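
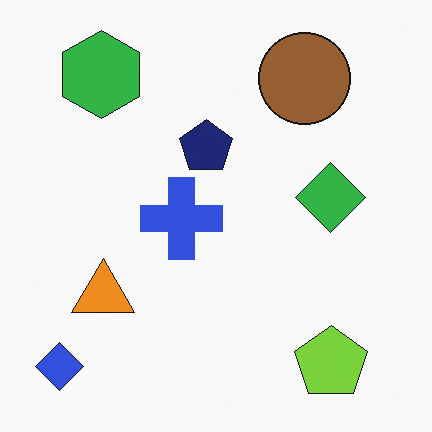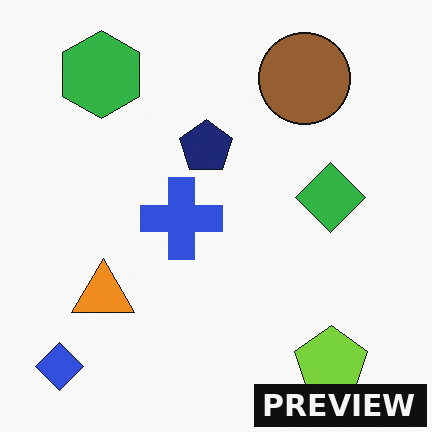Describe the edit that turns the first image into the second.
The transformation is: watermarked with the text "PREVIEW" in the lower-right corner.

A dark label reading "PREVIEW" appears in the lower-right corner.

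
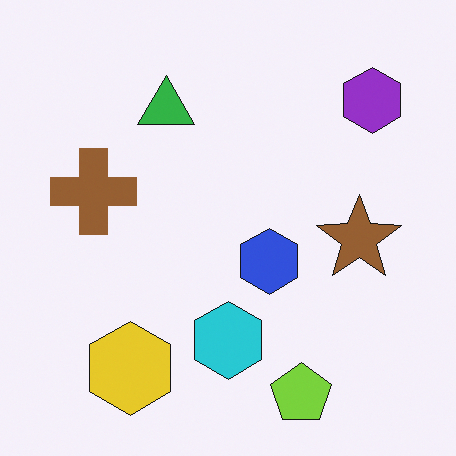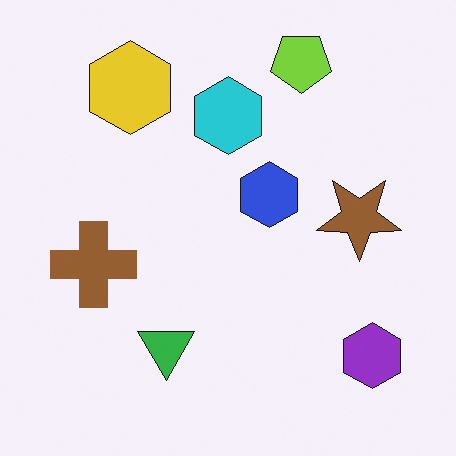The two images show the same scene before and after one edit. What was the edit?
It was flipped vertically (top ↔ bottom).

The lime pentagon is in the bottom of the first image and the top of the second — shapes on opposite sides of the horizontal midline have swapped in a mirror flip.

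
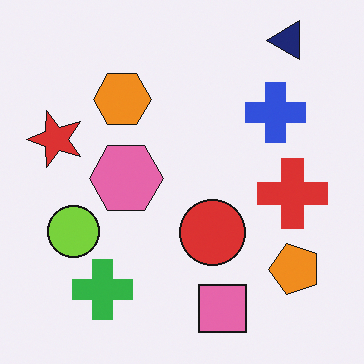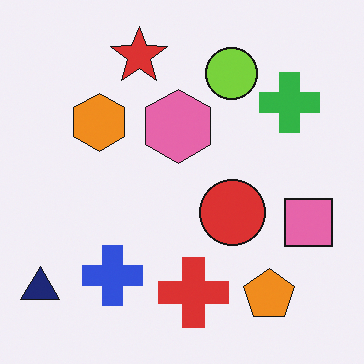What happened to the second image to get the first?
The transformation is: transposed (reflected across the top-left ↔ bottom-right diagonal).

Shapes have swapped their row and column positions — what was in the top-right is now in the bottom-left — a diagonal reflection.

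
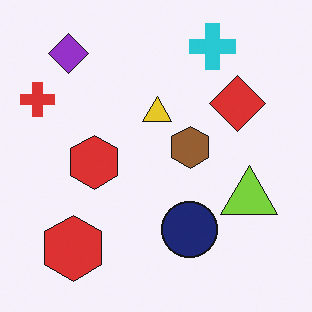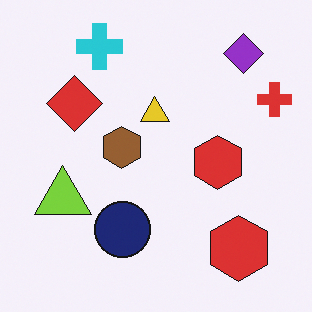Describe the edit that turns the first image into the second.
Flipped horizontally (left ↔ right).

The red cross is in the top-left of the first image and the top-right of the second — shapes on opposite sides of the vertical midline have swapped in a mirror flip.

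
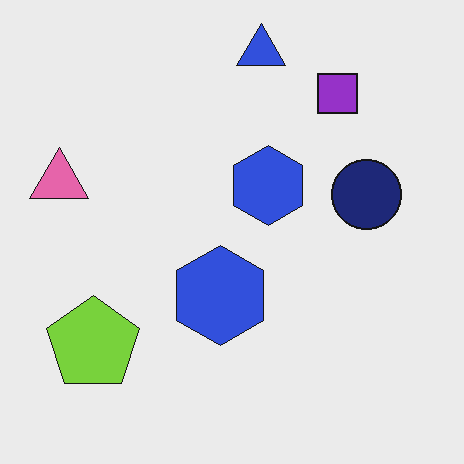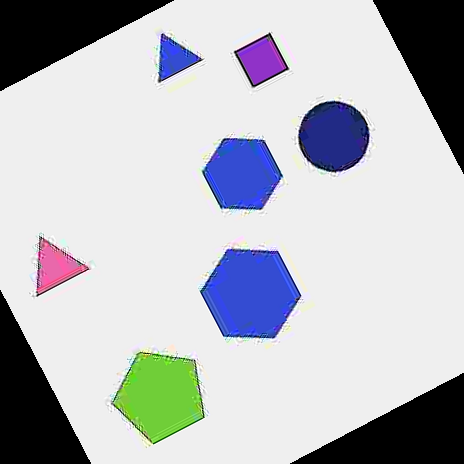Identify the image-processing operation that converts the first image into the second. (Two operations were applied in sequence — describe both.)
Degraded with heavy JPEG compression, then rotated counter-clockwise by a moderate amount.

Blocky 8×8 compression artifacts appear around shape edges and the flat background shows ringing — characteristic JPEG degradation. Every shape is tilted by the same angle and the image corners show triangular fill wedges — a whole-image rotation by a non-right angle.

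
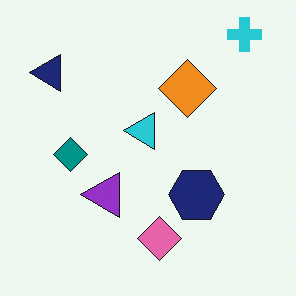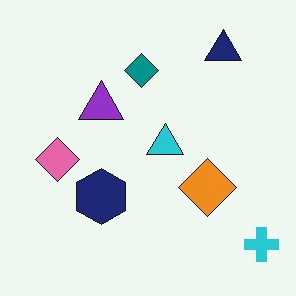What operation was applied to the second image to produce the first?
The first image is the second rotated 90° counter-clockwise.

The cyan cross sits in the bottom-right of the second image and the top-right of the first — consistent with a whole-image 90° counter-clockwise rotation.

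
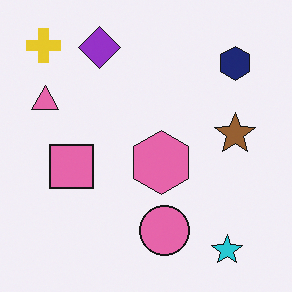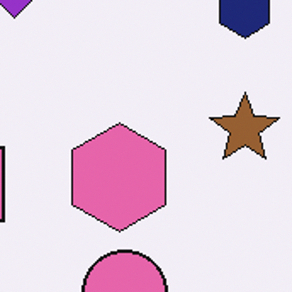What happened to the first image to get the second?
This is the original image cropped tightly and scaled back up.

The visible shapes are larger and the field of view is narrower; shapes near the original edges may be partly or wholly outside the frame — a crop-and-rescale.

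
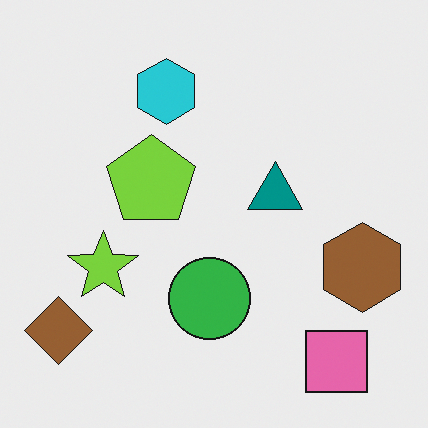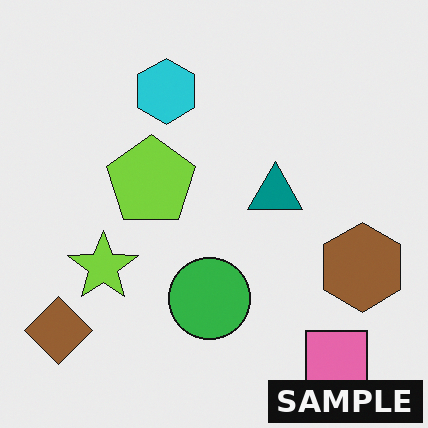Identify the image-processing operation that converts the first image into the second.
The second image is the first watermarked with the text "SAMPLE" in the lower-right corner.

A dark label reading "SAMPLE" appears in the lower-right corner.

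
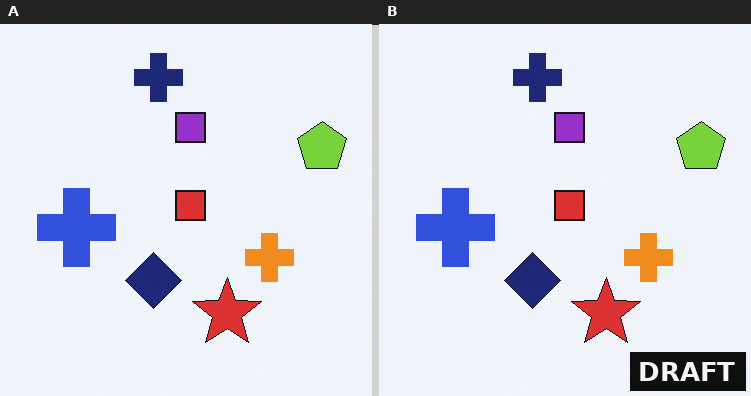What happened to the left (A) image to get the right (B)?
Watermarked with the text "DRAFT" in the lower-right corner.

A dark label reading "DRAFT" appears in the lower-right corner.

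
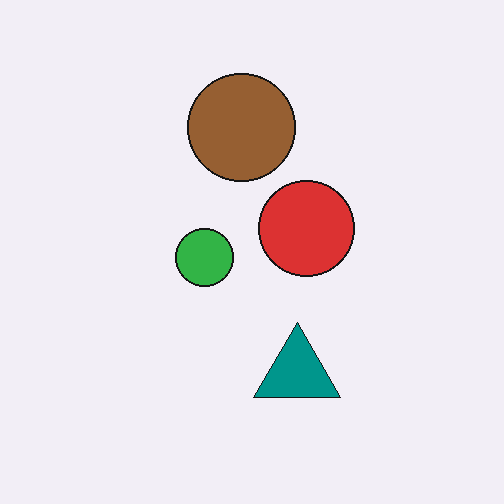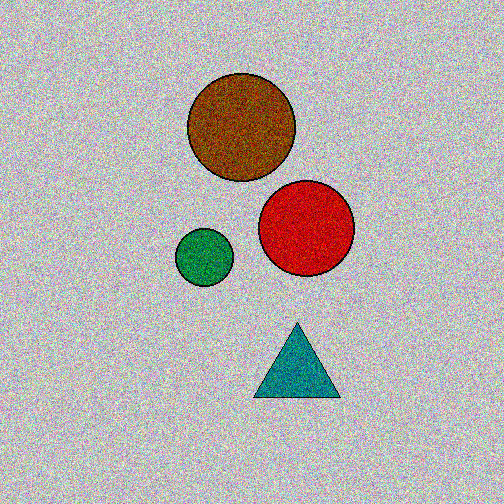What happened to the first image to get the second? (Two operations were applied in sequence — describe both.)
The transformation is: heavily posterized to just a handful of flat colors, then degraded with heavy additive noise.

Each flat color has snapped to a coarser quantized level — most visibly, the near-white background has dropped to a flat grey. Random speckle covers the whole image, including the flat background.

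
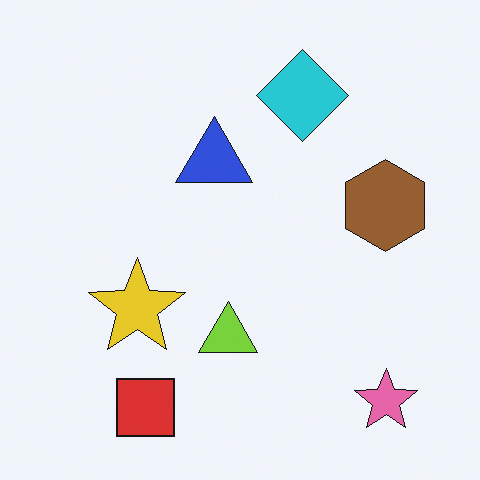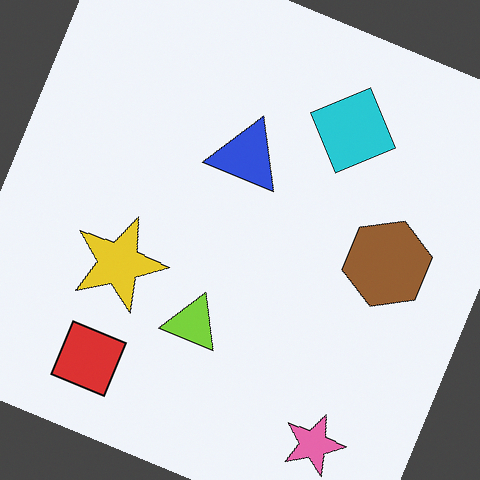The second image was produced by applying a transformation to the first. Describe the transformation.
The transformation is: rotated clockwise by a moderate amount.

Every shape is tilted by the same angle and the image corners show triangular fill wedges — a whole-image rotation by a non-right angle.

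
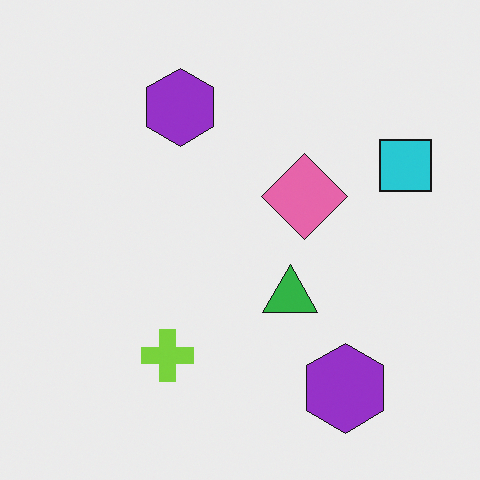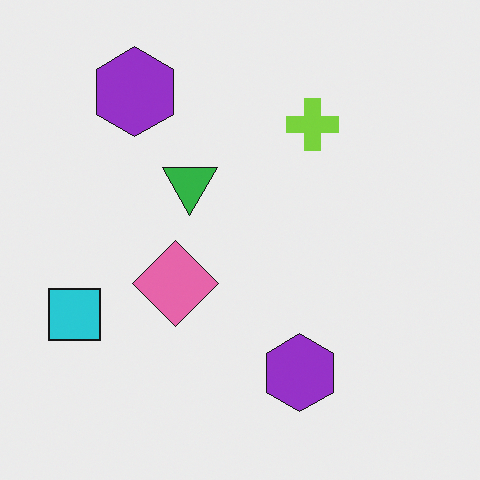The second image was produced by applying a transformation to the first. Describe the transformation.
Rotated 180°.

The cyan square sits in the right of the first image and the left of the second — consistent with a whole-image 180° rotation.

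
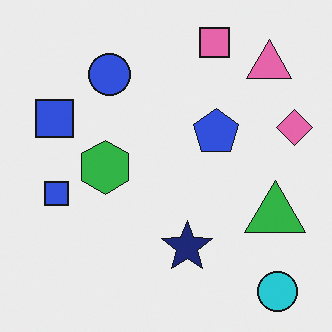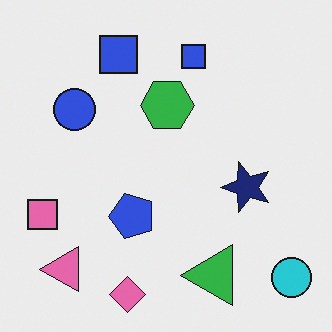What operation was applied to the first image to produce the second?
Transposed (reflected across the top-left ↔ bottom-right diagonal).

Shapes have swapped their row and column positions — what was in the top-right is now in the bottom-left — a diagonal reflection.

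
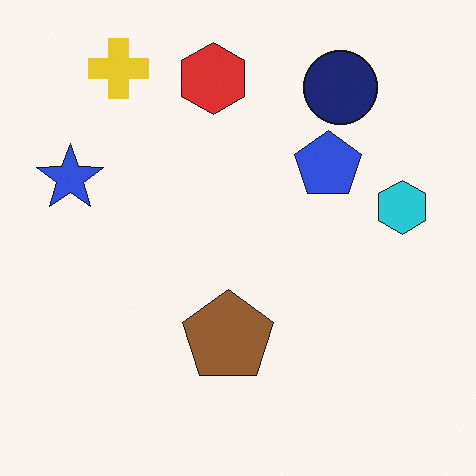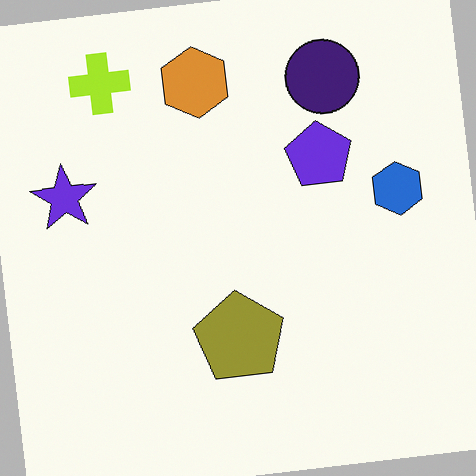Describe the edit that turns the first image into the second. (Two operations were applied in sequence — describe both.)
The transformation is: hue-shifted slightly, then rotated counter-clockwise by a slight angle.

Every shape's color has rotated by the same amount around the hue wheel — a uniform hue shift. Every shape is tilted by the same angle and the image corners show triangular fill wedges — a whole-image rotation by a non-right angle.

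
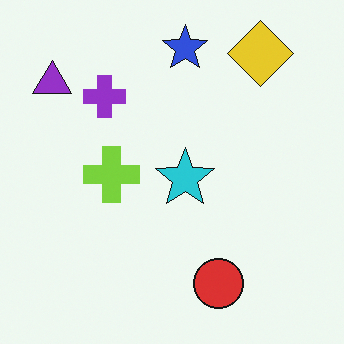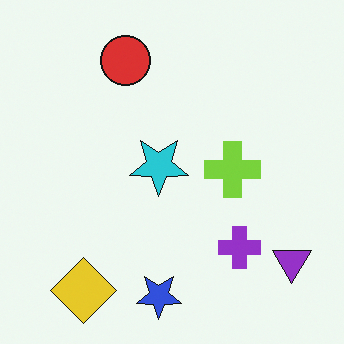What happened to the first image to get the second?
This is the original image rotated 180°.

The purple triangle sits in the top-left of the first image and the bottom-right of the second — consistent with a whole-image 180° rotation.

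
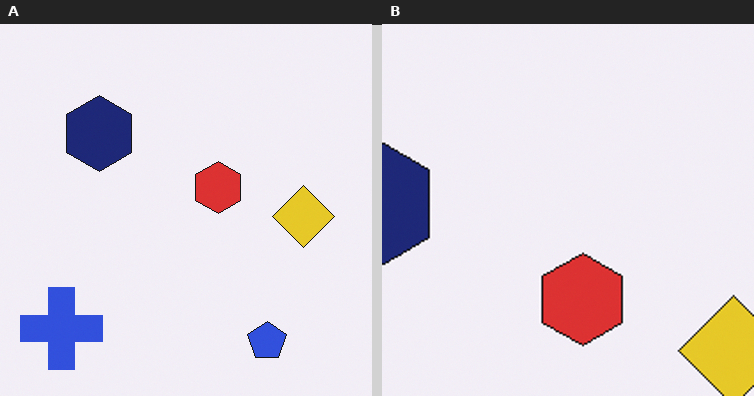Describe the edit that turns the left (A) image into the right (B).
Cropped to a noticeably smaller region and rescaled.

The visible shapes are larger and the field of view is narrower; shapes near the original edges may be partly or wholly outside the frame — a crop-and-rescale.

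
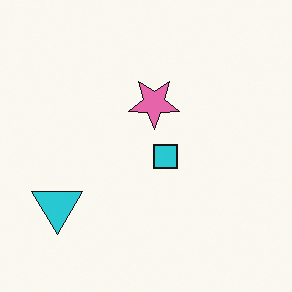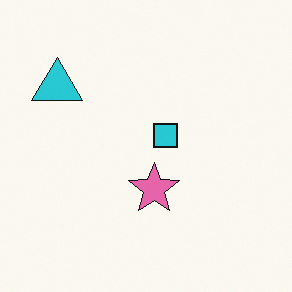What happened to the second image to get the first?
The image was flipped vertically (top ↔ bottom).

The cyan triangle is in the top-left of the second image and the bottom-left of the first — shapes on opposite sides of the horizontal midline have swapped in a mirror flip.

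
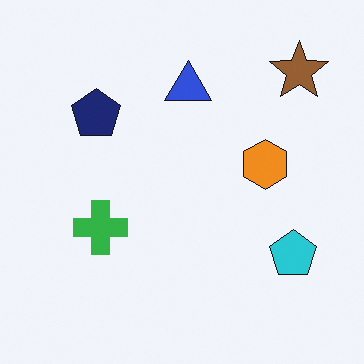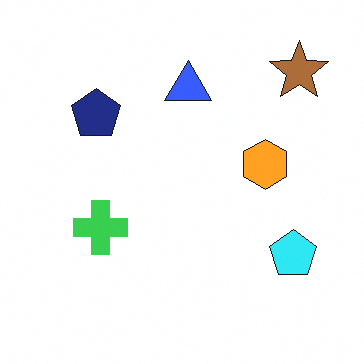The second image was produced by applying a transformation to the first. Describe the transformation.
This is the original image slightly brightened.

Every pixel — background and shapes alike — is uniformly brightened.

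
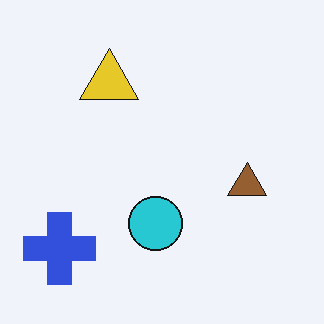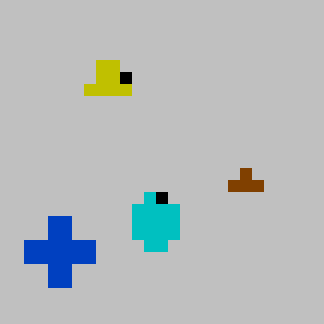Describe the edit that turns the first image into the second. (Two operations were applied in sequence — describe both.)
The image was heavily pixelated into large blocks, then heavily posterized to just a handful of flat colors.

Shapes are reduced to large square blocks; fine edges and outlines are lost — a downscale-then-upscale (mosaic) effect. Each flat color has snapped to a coarser quantized level — most visibly, the near-white background has dropped to a flat grey.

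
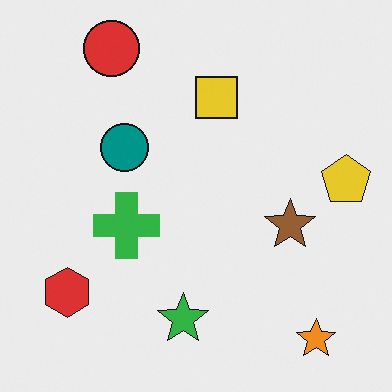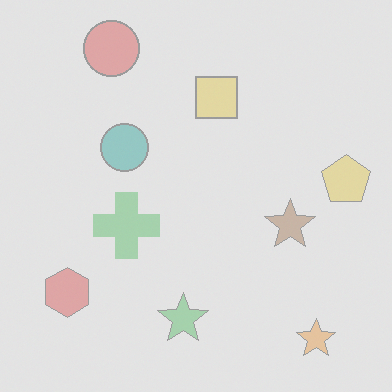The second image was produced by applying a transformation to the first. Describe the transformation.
The second image is the first given much lower contrast.

Tones are pushed toward mid-grey across the whole image — a global contrast change.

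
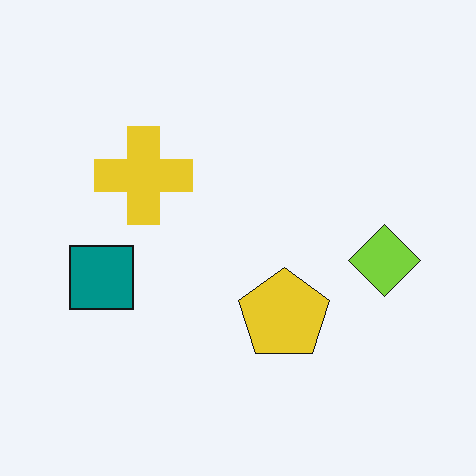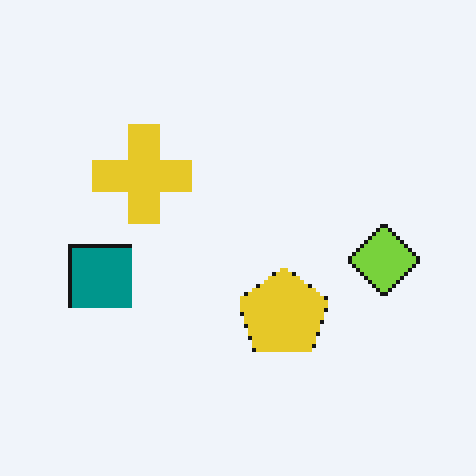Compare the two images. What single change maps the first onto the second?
The image was lightly pixelated (a mild mosaic effect).

Shapes are reduced to large square blocks; fine edges and outlines are lost — a downscale-then-upscale (mosaic) effect.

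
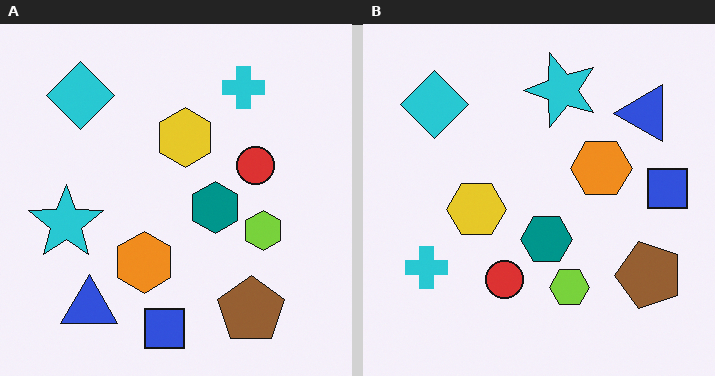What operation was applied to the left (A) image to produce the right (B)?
The right (B) image is the left (A) transposed (reflected across the top-left ↔ bottom-right diagonal).

Shapes have swapped their row and column positions — what was in the top-right is now in the bottom-left — a diagonal reflection.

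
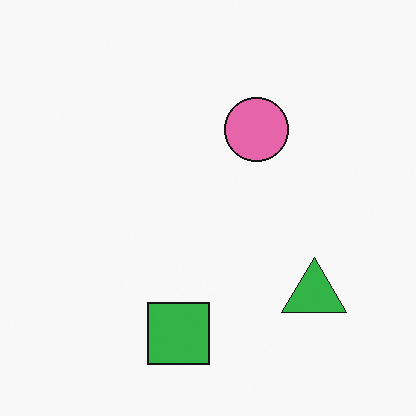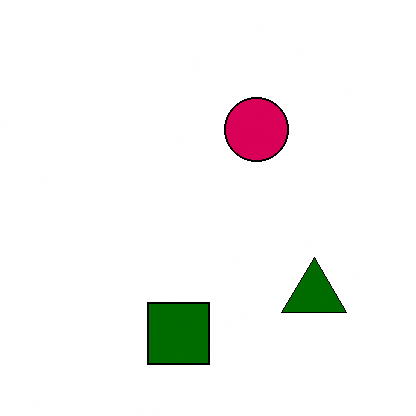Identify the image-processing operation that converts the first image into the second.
This is the original image boosted in contrast.

Tones are pushed away from mid-grey across the whole image — a global contrast change.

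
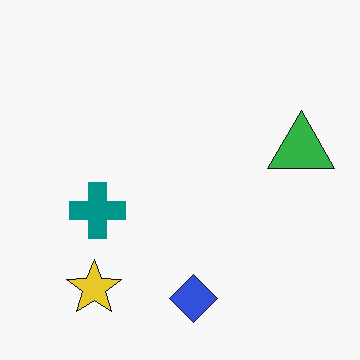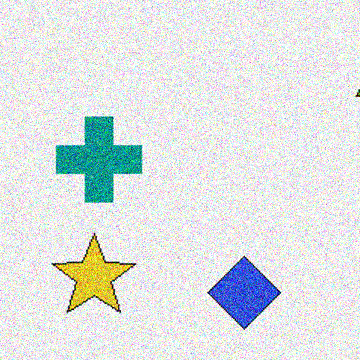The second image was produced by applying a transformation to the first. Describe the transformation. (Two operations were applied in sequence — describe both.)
This is the original image cropped slightly and scaled back up, then degraded with heavy additive noise.

The visible shapes are larger and the field of view is narrower; shapes near the original edges may be partly or wholly outside the frame — a crop-and-rescale. Random speckle covers the whole image, including the flat background.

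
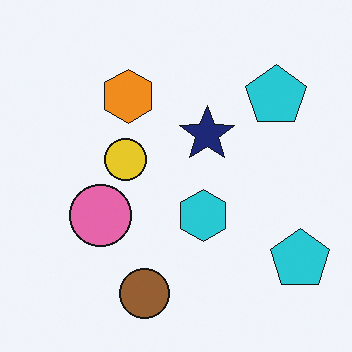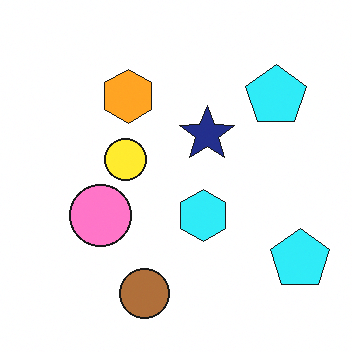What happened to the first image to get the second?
This is the original image slightly brightened.

Every pixel — background and shapes alike — is uniformly brightened.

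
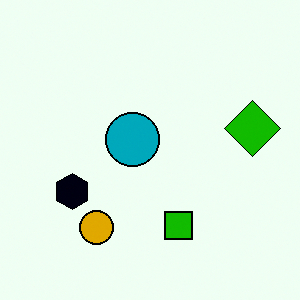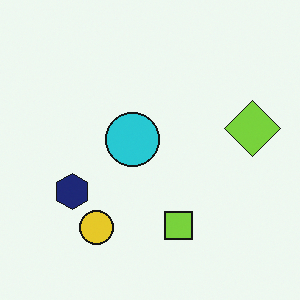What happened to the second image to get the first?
It was boosted in contrast.

Tones are pushed away from mid-grey across the whole image — a global contrast change.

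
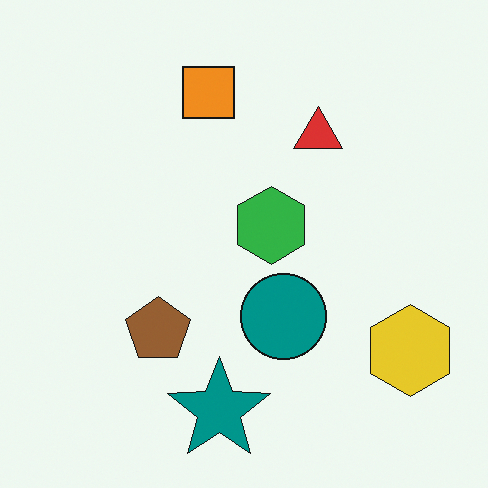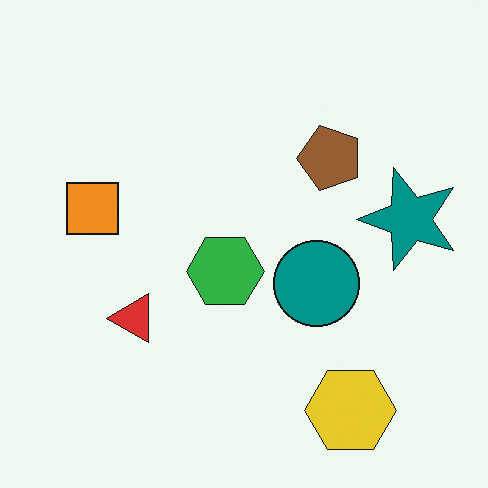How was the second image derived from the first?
This is the original image transposed (reflected across the top-left ↔ bottom-right diagonal).

Shapes have swapped their row and column positions — what was in the top-right is now in the bottom-left — a diagonal reflection.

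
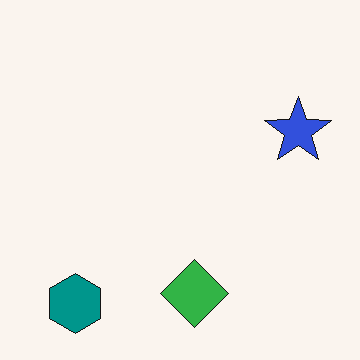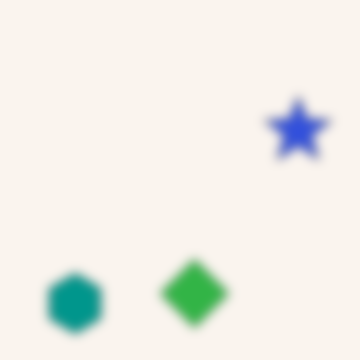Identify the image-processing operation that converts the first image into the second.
Strongly gaussian-blurred.

Shape edges and outlines are uniformly softened across the whole image.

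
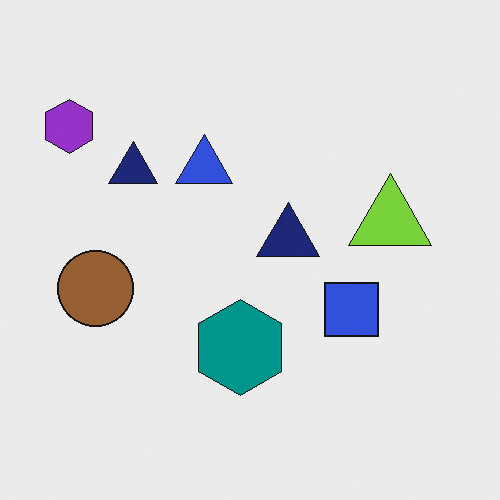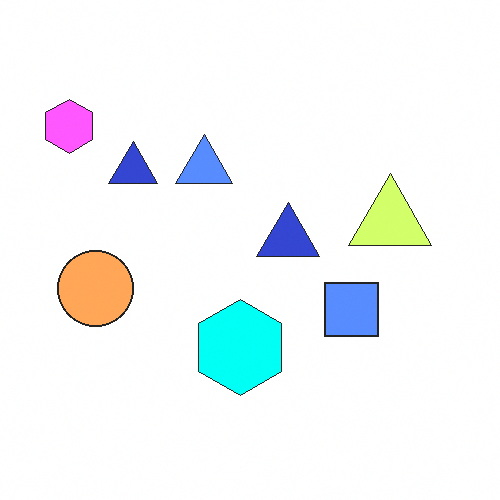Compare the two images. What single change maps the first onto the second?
The second image is the first substantially brightened.

Every pixel — background and shapes alike — is uniformly brightened.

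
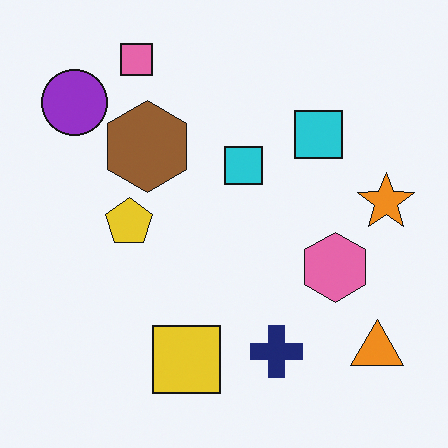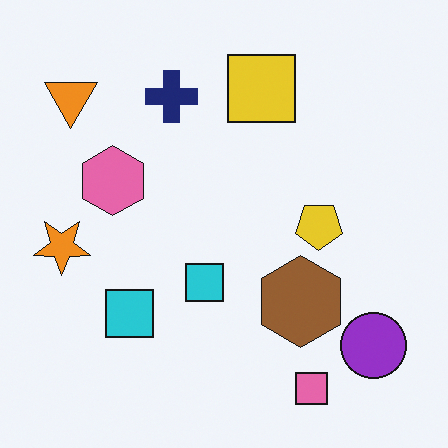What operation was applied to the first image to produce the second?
The image was rotated 180°.

The orange triangle sits in the bottom-right of the first image and the top-left of the second — consistent with a whole-image 180° rotation.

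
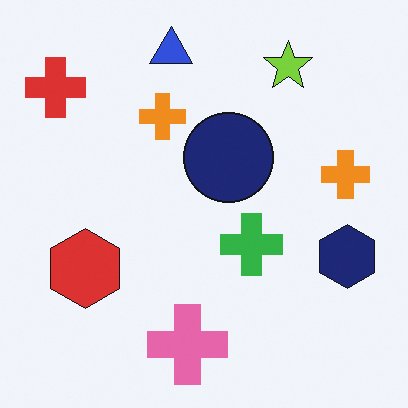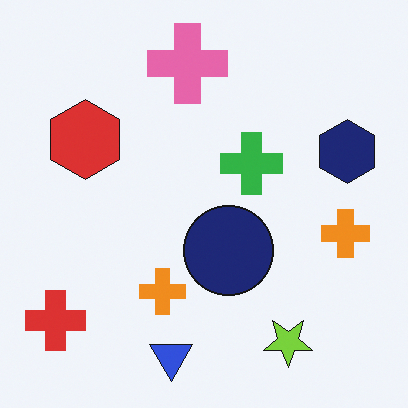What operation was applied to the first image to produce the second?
It was flipped vertically (top ↔ bottom).

The blue triangle is in the top of the first image and the bottom of the second — shapes on opposite sides of the horizontal midline have swapped in a mirror flip.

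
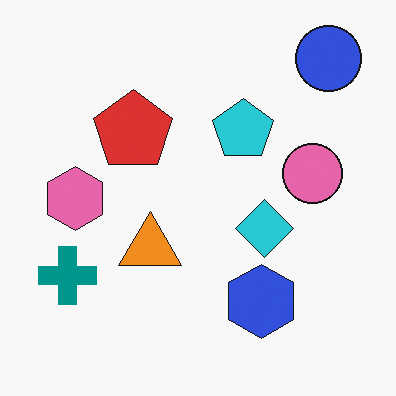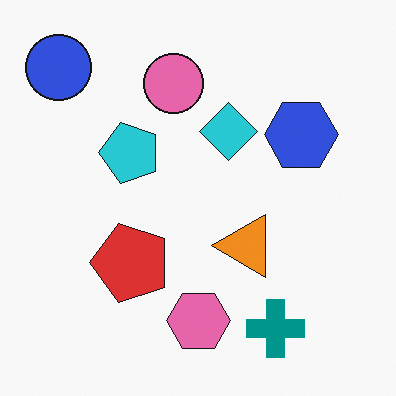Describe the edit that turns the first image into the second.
The transformation is: rotated 90° counter-clockwise.

The blue circle sits in the top-right of the first image and the top-left of the second — consistent with a whole-image 90° counter-clockwise rotation.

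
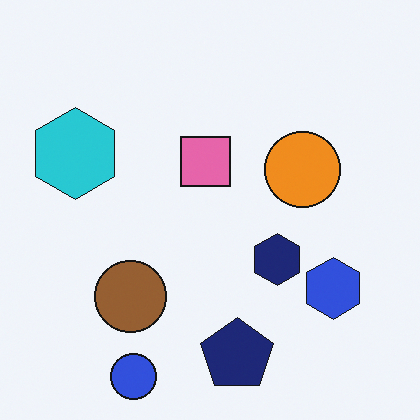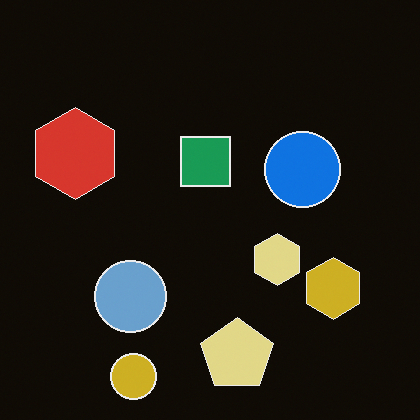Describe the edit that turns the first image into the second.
The image was color-inverted (negative).

The light background has become dark and every shape's color is its complement — a photographic negative.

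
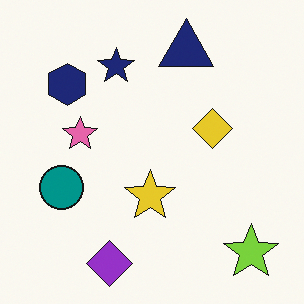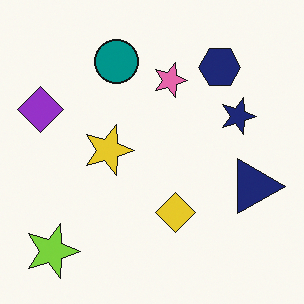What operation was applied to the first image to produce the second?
Rotated 90° clockwise.

The lime star sits in the bottom-right of the first image and the bottom-left of the second — consistent with a whole-image 90° clockwise rotation.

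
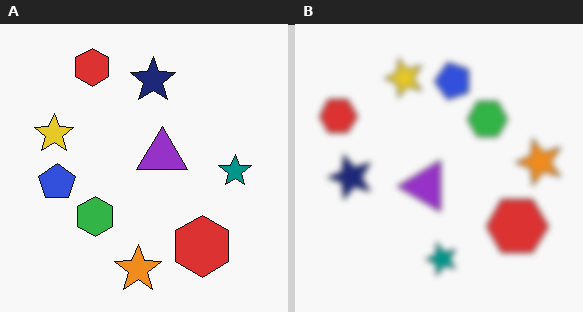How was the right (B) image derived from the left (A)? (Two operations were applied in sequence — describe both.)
It was transposed (reflected across the top-left ↔ bottom-right diagonal), then moderately blurred.

Shapes have swapped their row and column positions — what was in the top-right is now in the bottom-left — a diagonal reflection. Shape edges and outlines are uniformly softened across the whole image.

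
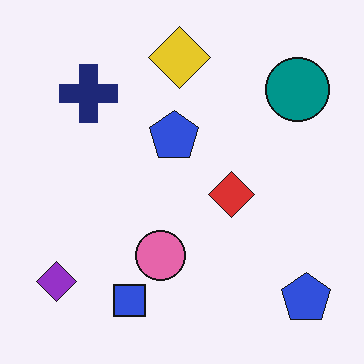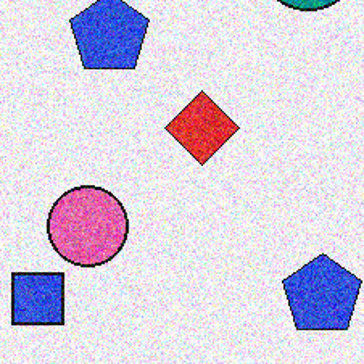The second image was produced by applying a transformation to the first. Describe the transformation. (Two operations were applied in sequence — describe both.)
The image was degraded with heavy additive noise, then cropped slightly and scaled back up.

Random speckle covers the whole image, including the flat background. The visible shapes are larger and the field of view is narrower; shapes near the original edges may be partly or wholly outside the frame — a crop-and-rescale.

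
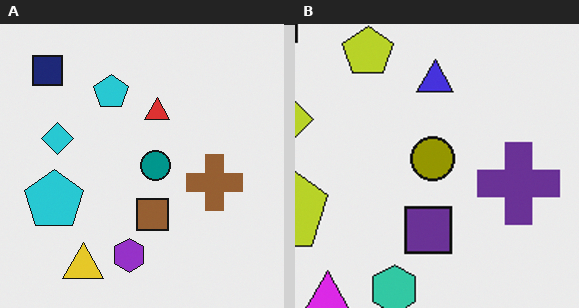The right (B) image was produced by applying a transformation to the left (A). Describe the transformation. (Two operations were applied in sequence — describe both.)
The transformation is: hue-shifted through roughly half the color wheel, then cropped slightly and scaled back up.

Every shape's color has rotated by the same amount around the hue wheel — a uniform hue shift. The visible shapes are larger and the field of view is narrower; shapes near the original edges may be partly or wholly outside the frame — a crop-and-rescale.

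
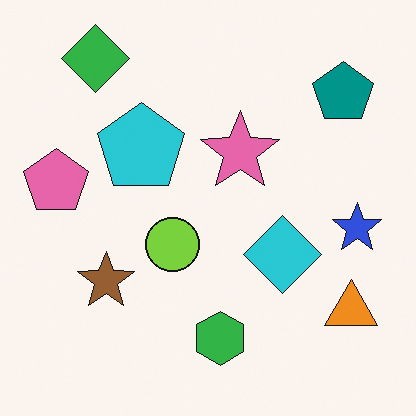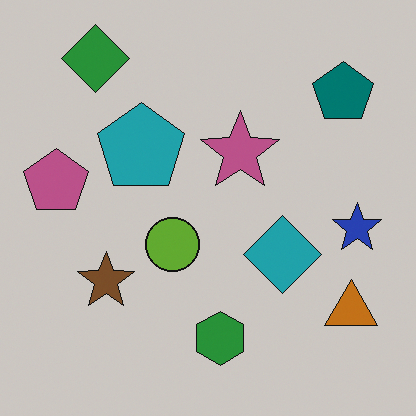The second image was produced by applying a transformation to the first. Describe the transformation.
The transformation is: darkened a little.

Every pixel — background and shapes alike — is uniformly darkened.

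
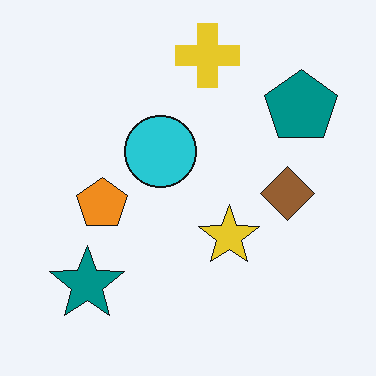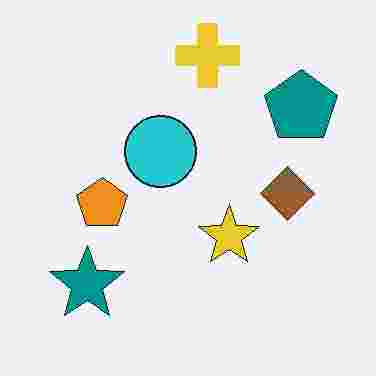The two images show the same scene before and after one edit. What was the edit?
The transformation is: heavily JPEG-compressed with obvious blocking artifacts.

Blocky 8×8 compression artifacts appear around shape edges and the flat background shows ringing — characteristic JPEG degradation.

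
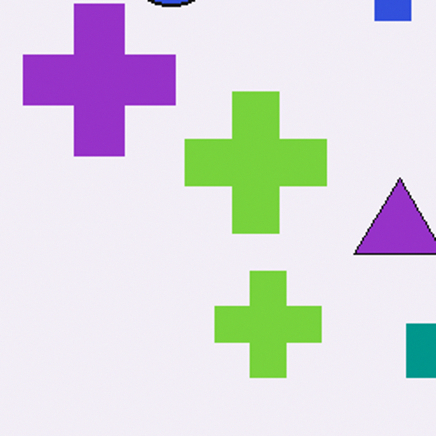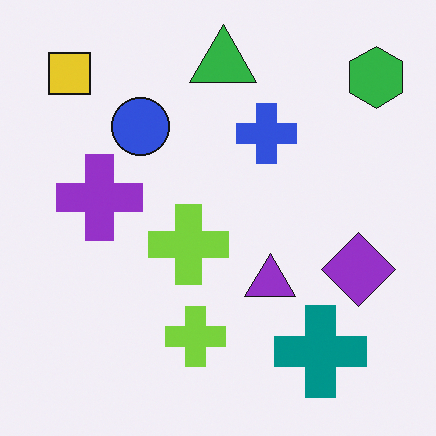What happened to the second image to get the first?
It was cropped tightly and scaled back up.

The visible shapes are larger and the field of view is narrower; shapes near the original edges may be partly or wholly outside the frame — a crop-and-rescale.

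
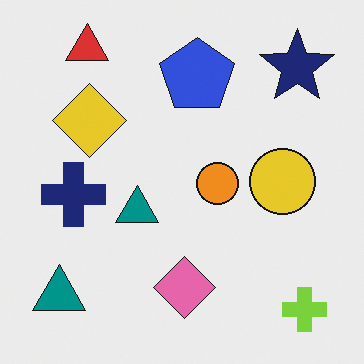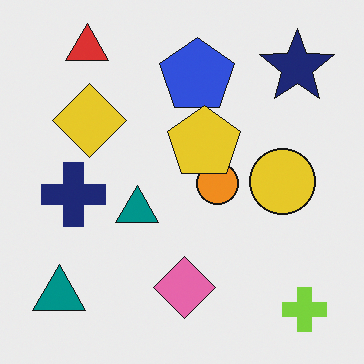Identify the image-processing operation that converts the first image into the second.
Overlaid with an additional yellow pentagon.

A yellow pentagon appears in the second image that is absent from the first.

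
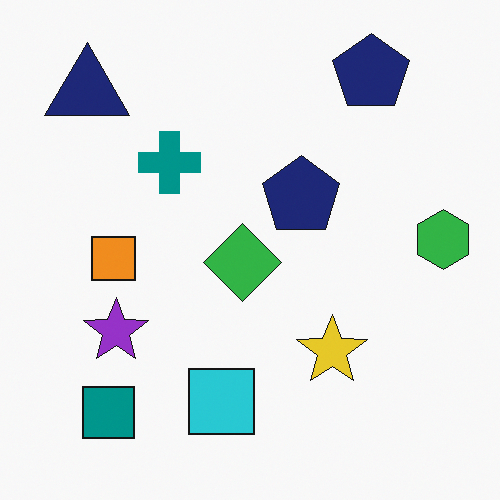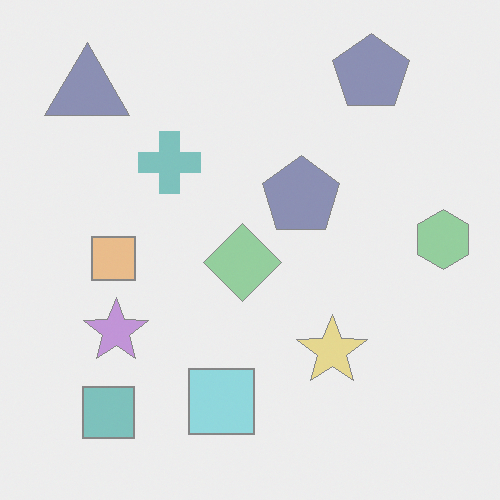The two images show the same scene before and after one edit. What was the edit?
This is the original image given much lower contrast.

Tones are pushed toward mid-grey across the whole image — a global contrast change.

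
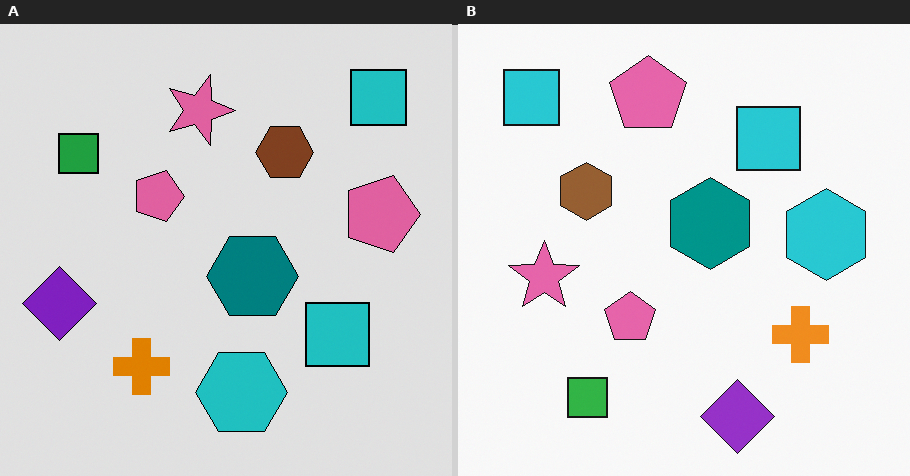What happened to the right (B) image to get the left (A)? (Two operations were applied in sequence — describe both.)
The left (A) image is the right (B) moderately posterized, then rotated 90° clockwise.

Each flat color has snapped to a coarser quantized level — most visibly, the near-white background has dropped to a flat grey. The green square sits in the bottom-left of the right (B) image and the top-left of the left (A) — consistent with a whole-image 90° clockwise rotation.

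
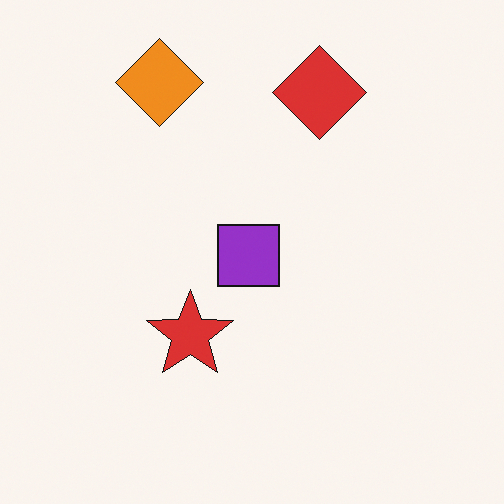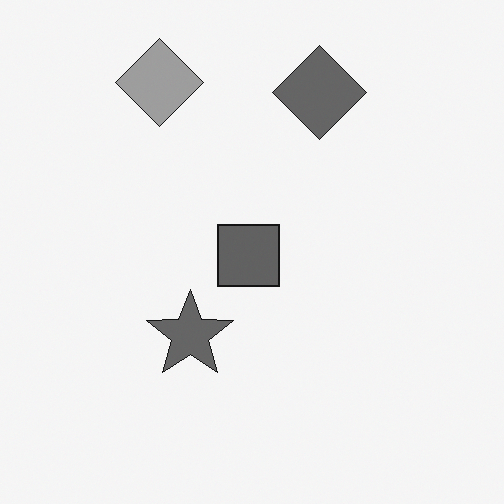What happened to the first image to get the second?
Converted to grayscale.

All color is removed — every shape is now a shade of grey.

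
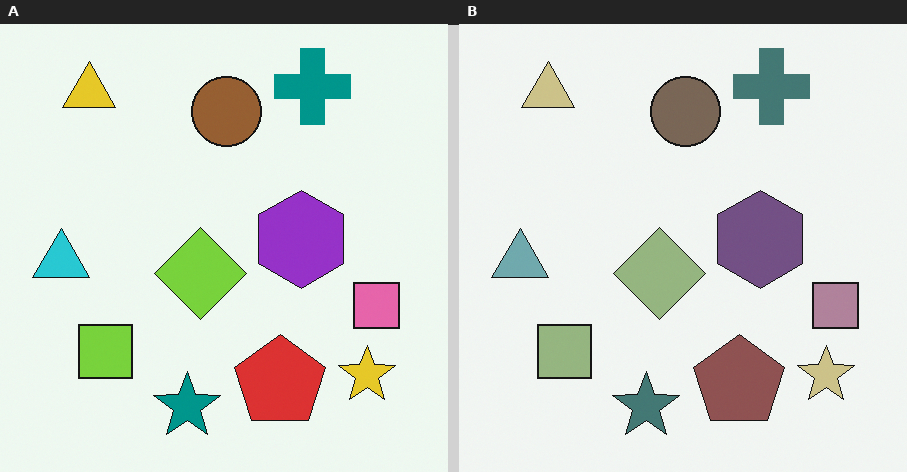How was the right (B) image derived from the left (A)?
This is the original image heavily desaturated.

All colors are more muted and greyish — a global saturation change.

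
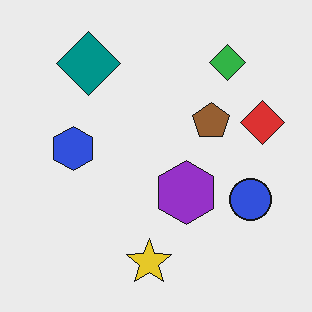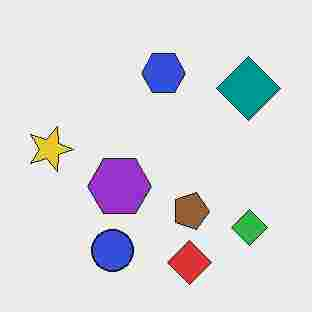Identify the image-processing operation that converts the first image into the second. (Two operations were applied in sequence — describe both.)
This is the original image rotated 90° clockwise, then degraded with heavy JPEG compression.

The green diamond sits in the top-right of the first image and the bottom-right of the second — consistent with a whole-image 90° clockwise rotation. Blocky 8×8 compression artifacts appear around shape edges and the flat background shows ringing — characteristic JPEG degradation.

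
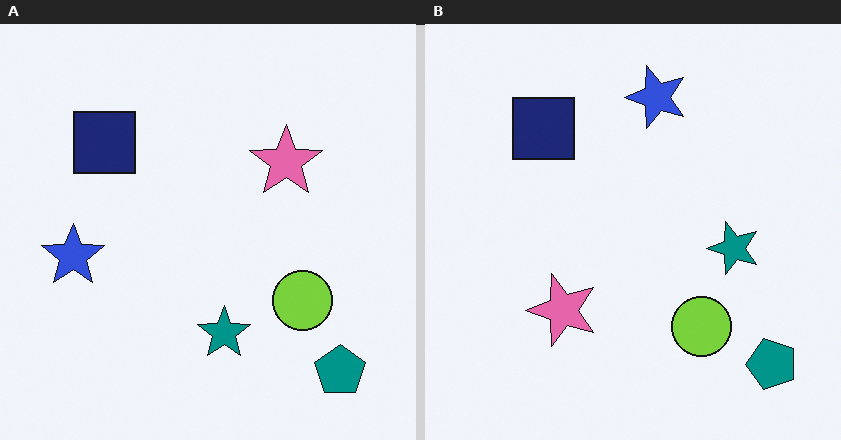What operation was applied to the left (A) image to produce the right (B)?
The right (B) image is the left (A) transposed (reflected across the top-left ↔ bottom-right diagonal).

Shapes have swapped their row and column positions — what was in the top-right is now in the bottom-left — a diagonal reflection.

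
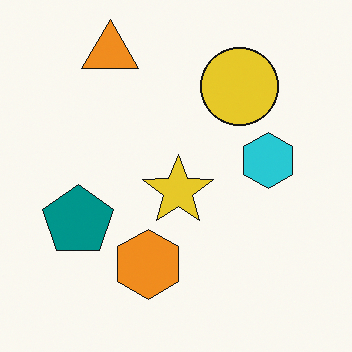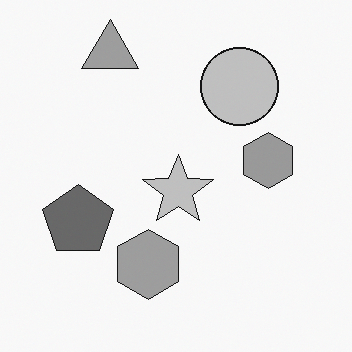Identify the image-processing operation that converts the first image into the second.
It was converted to grayscale.

All color is removed — every shape is now a shade of grey.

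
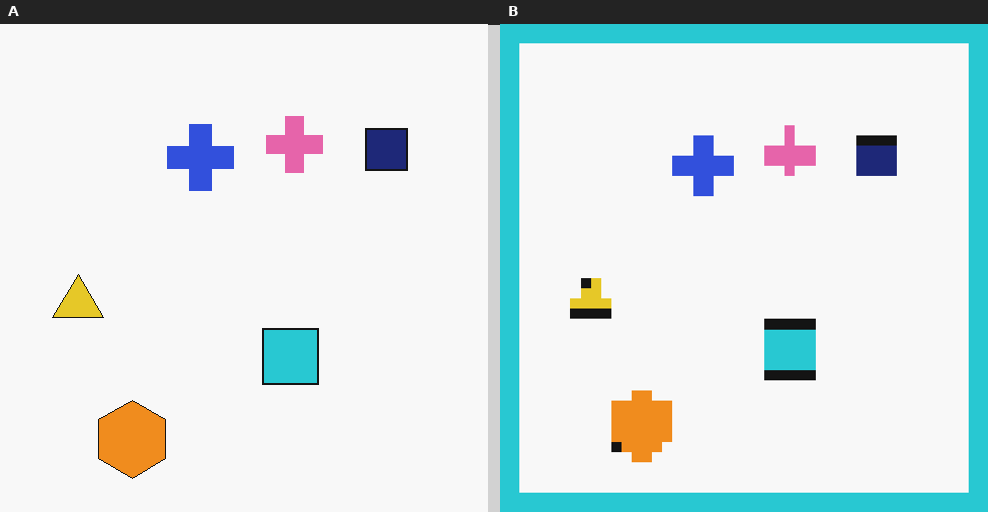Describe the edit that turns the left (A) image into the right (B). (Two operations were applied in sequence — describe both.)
The right (B) image is the left (A) coarsely pixelated, then framed with a cyan border.

Shapes are reduced to large square blocks; fine edges and outlines are lost — a downscale-then-upscale (mosaic) effect. A solid cyan frame runs around the edge of the right (B) image, with the content slightly shrunk inside it.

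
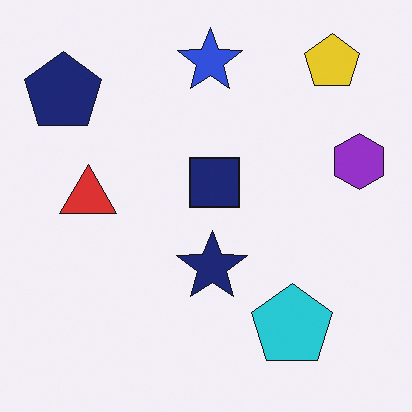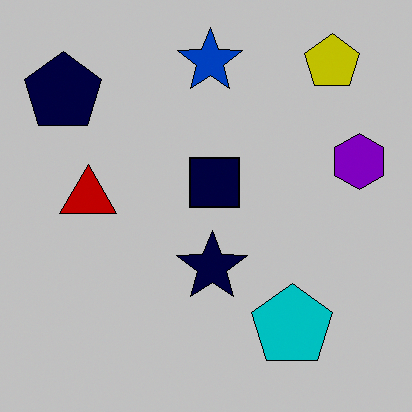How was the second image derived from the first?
The transformation is: aggressively posterized.

Each flat color has snapped to a coarser quantized level — most visibly, the near-white background has dropped to a flat grey.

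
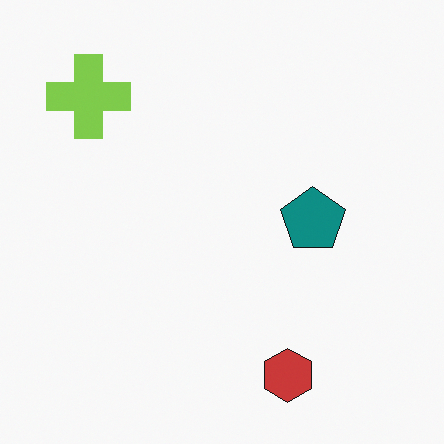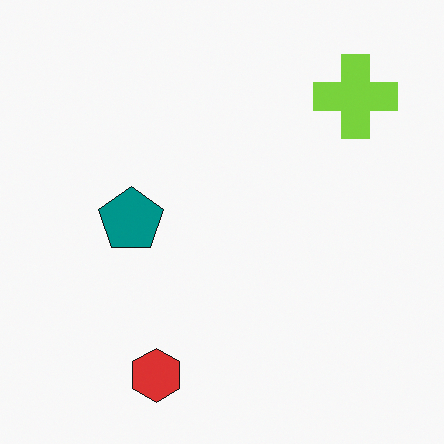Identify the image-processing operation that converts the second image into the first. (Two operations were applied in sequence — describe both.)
This is the original image flipped horizontally (left ↔ right), then slightly desaturated.

The lime cross is in the top-right of the second image and the top-left of the first — shapes on opposite sides of the vertical midline have swapped in a mirror flip. All colors are more muted and greyish — a global saturation change.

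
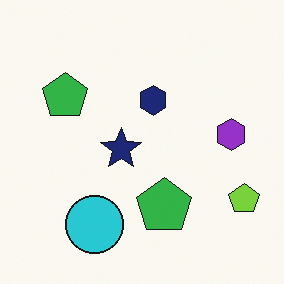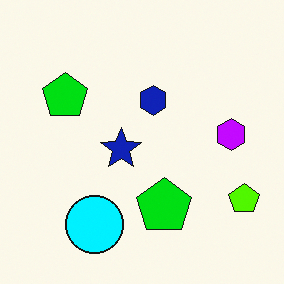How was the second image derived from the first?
The second image is the first heavily oversaturated.

All colors are more vivid — a global saturation change.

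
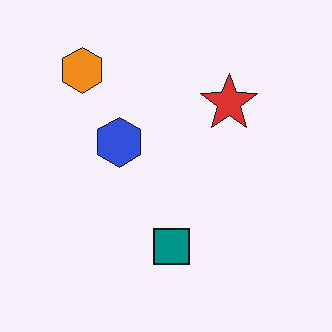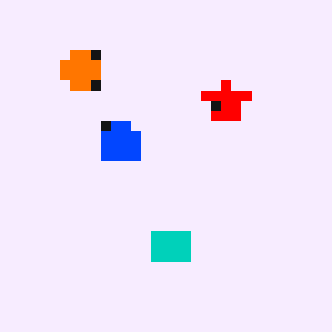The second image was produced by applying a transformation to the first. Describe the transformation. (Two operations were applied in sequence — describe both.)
The second image is the first made much more vivid (saturation change), then coarsely pixelated.

All colors are more vivid — a global saturation change. Shapes are reduced to large square blocks; fine edges and outlines are lost — a downscale-then-upscale (mosaic) effect.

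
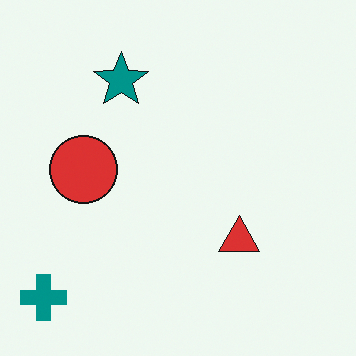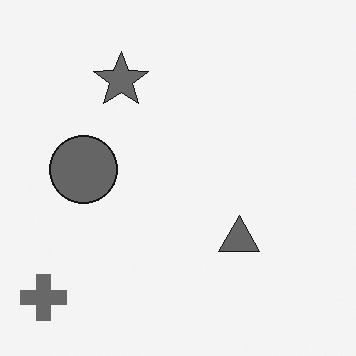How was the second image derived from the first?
It was converted to grayscale.

All color is removed — every shape is now a shade of grey.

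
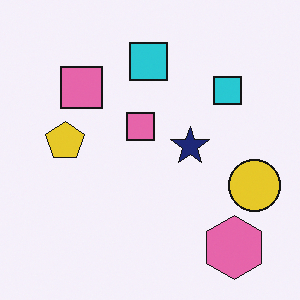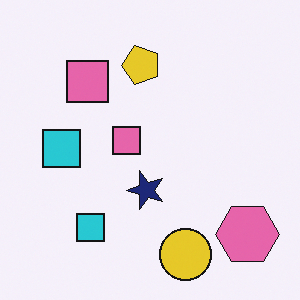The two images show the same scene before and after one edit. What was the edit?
Transposed (reflected across the top-left ↔ bottom-right diagonal).

Shapes have swapped their row and column positions — what was in the top-right is now in the bottom-left — a diagonal reflection.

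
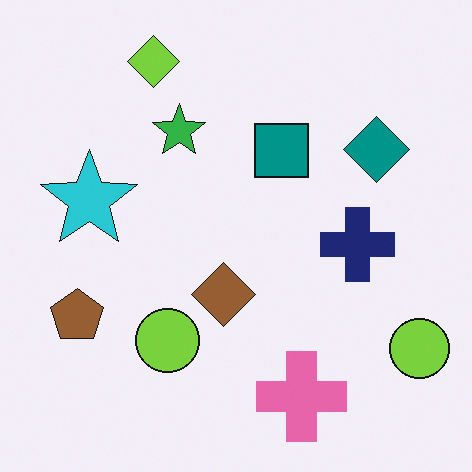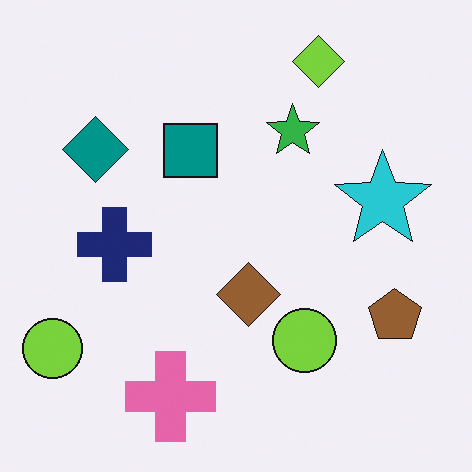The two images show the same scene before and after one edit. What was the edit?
It was flipped horizontally (left ↔ right).

The brown pentagon is in the bottom-left of the first image and the bottom-right of the second — shapes on opposite sides of the vertical midline have swapped in a mirror flip.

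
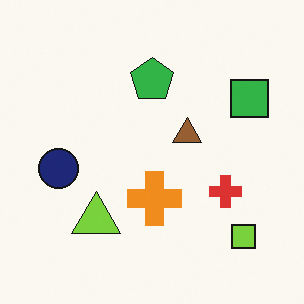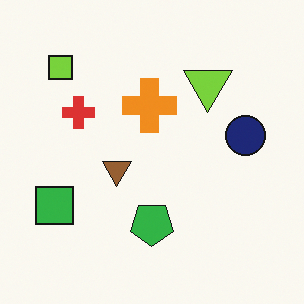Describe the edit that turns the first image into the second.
This is the original image rotated 180°.

The lime square sits in the bottom-right of the first image and the top-left of the second — consistent with a whole-image 180° rotation.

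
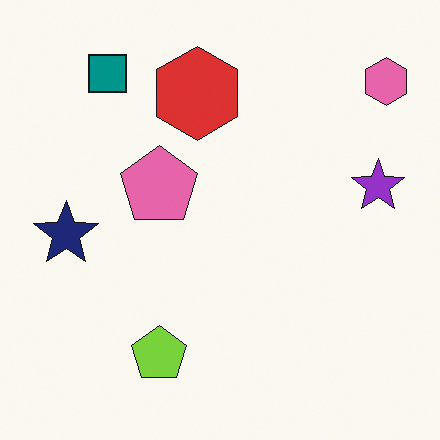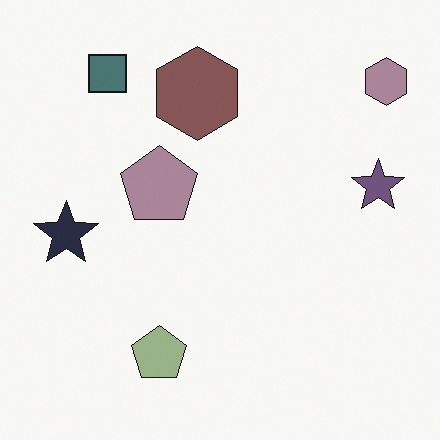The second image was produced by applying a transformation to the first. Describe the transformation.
It was made much more muted (saturation change).

All colors are more muted and greyish — a global saturation change.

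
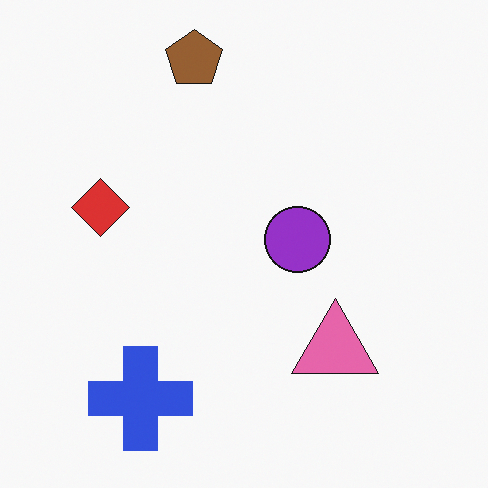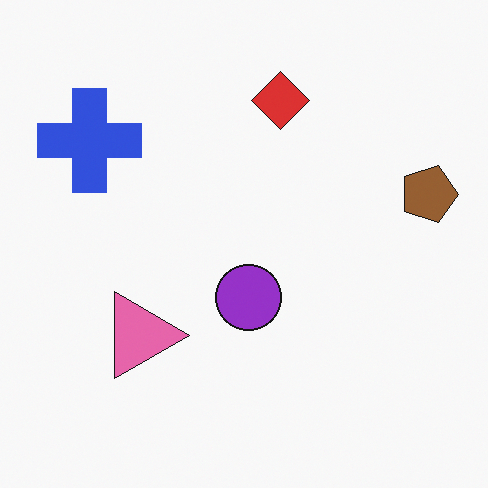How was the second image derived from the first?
The transformation is: rotated 90° clockwise.

The brown pentagon sits in the top of the first image and the right of the second — consistent with a whole-image 90° clockwise rotation.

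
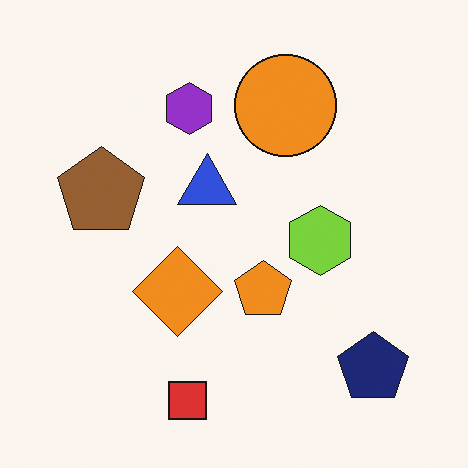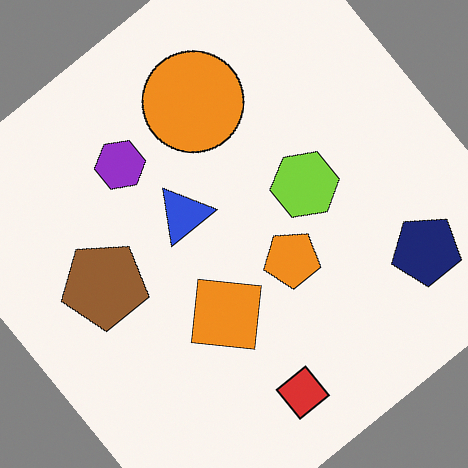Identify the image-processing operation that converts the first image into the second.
This is the original image rotated counter-clockwise by a large amount — several tens of degrees.

Every shape is tilted by the same angle and the image corners show triangular fill wedges — a whole-image rotation by a non-right angle.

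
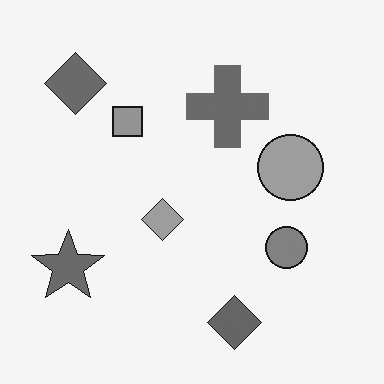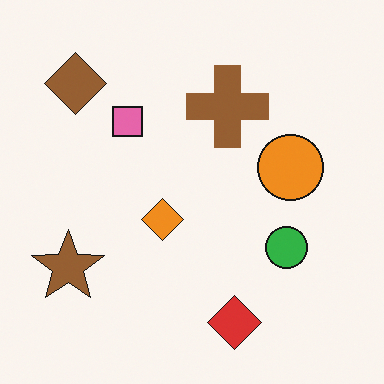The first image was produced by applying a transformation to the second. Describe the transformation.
The image was converted to grayscale.

All color is removed — every shape is now a shade of grey.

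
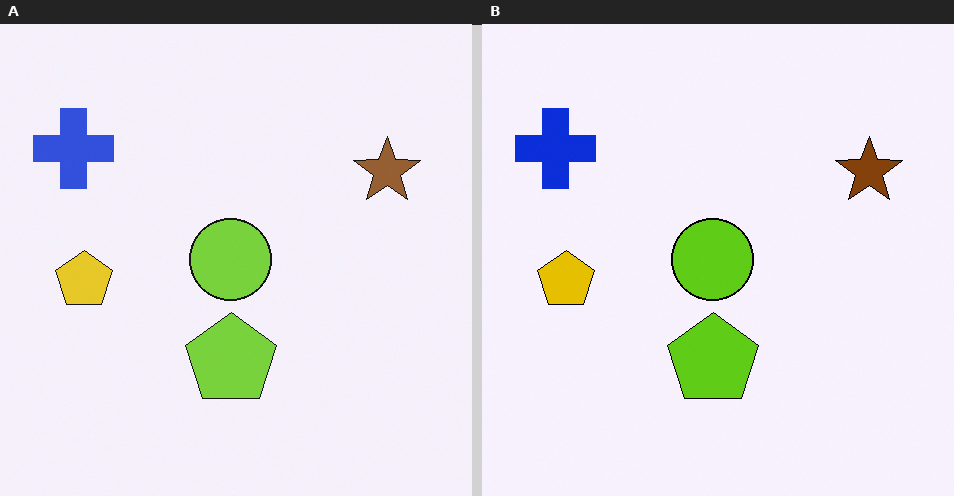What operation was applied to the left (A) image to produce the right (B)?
The image was given slightly increased contrast.

Tones are pushed away from mid-grey across the whole image — a global contrast change.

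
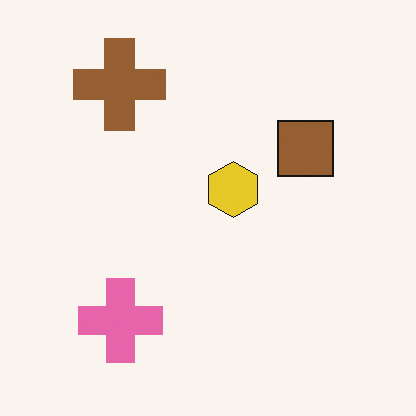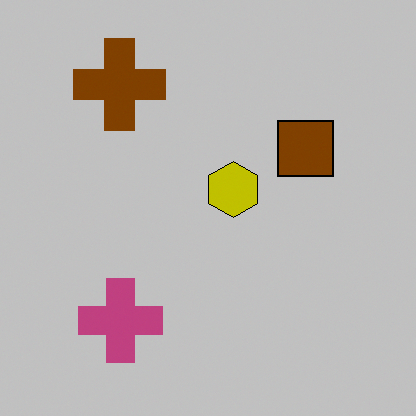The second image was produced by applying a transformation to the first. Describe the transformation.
The second image is the first aggressively posterized.

Each flat color has snapped to a coarser quantized level — most visibly, the near-white background has dropped to a flat grey.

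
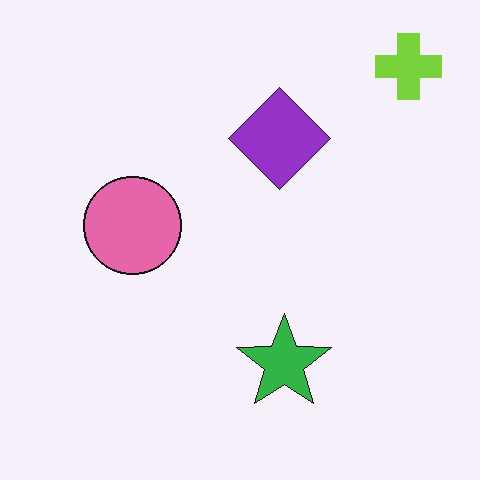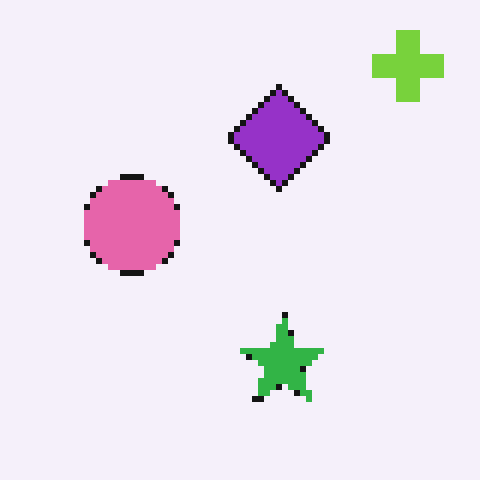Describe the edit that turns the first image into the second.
The image was pixelated into visible square blocks.

Shapes are reduced to large square blocks; fine edges and outlines are lost — a downscale-then-upscale (mosaic) effect.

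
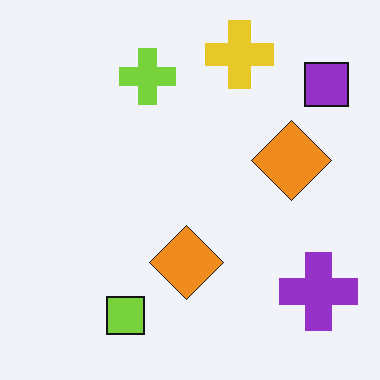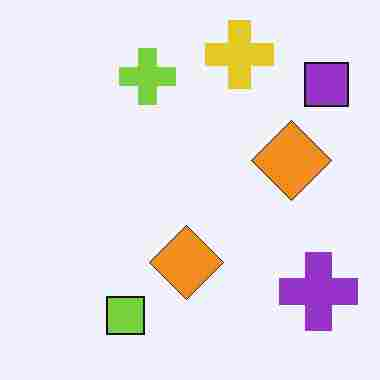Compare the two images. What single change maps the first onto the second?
The transformation is: degraded with heavy JPEG compression.

Blocky 8×8 compression artifacts appear around shape edges and the flat background shows ringing — characteristic JPEG degradation.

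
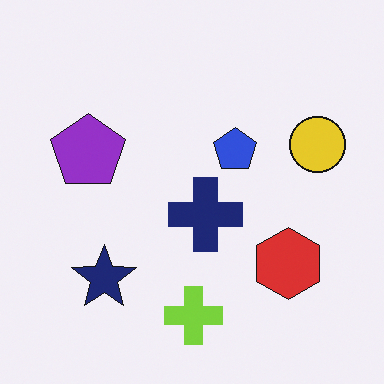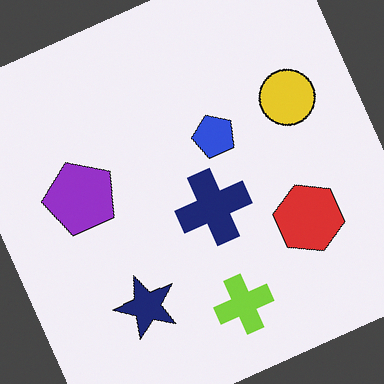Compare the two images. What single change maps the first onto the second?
Rotated counter-clockwise by a moderate amount.

Every shape is tilted by the same angle and the image corners show triangular fill wedges — a whole-image rotation by a non-right angle.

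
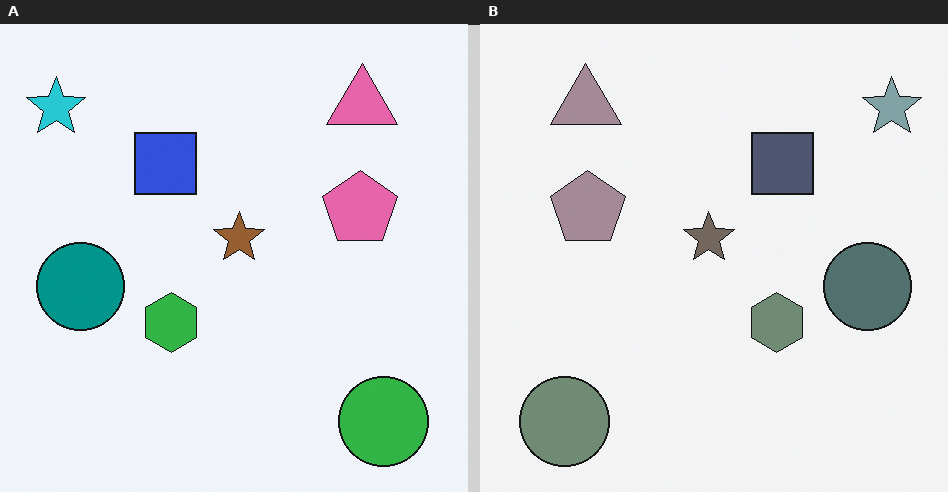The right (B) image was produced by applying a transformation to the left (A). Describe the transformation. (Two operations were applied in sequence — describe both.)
The image was flipped horizontally (left ↔ right), then made much more muted (saturation change).

The cyan star is in the top-left of the left (A) image and the top-right of the right (B) — shapes on opposite sides of the vertical midline have swapped in a mirror flip. All colors are more muted and greyish — a global saturation change.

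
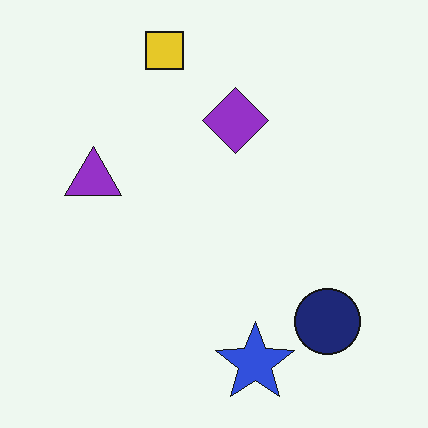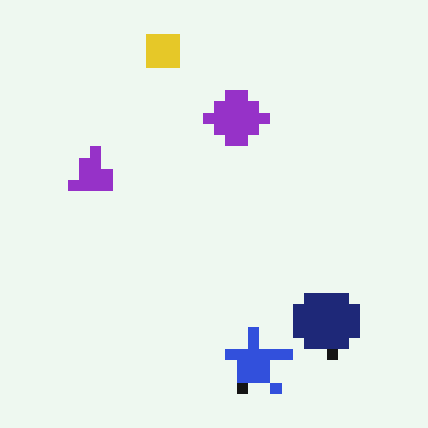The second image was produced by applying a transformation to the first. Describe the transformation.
Heavily pixelated into large blocks.

Shapes are reduced to large square blocks; fine edges and outlines are lost — a downscale-then-upscale (mosaic) effect.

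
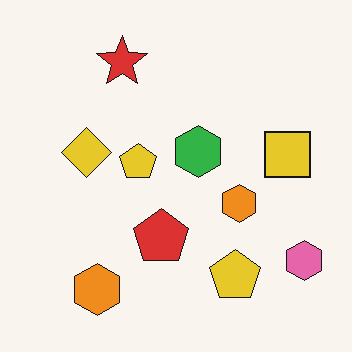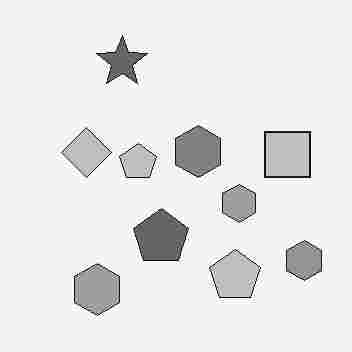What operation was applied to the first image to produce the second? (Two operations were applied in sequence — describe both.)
Converted to grayscale, then degraded with heavy JPEG compression.

All color is removed — every shape is now a shade of grey. Blocky 8×8 compression artifacts appear around shape edges and the flat background shows ringing — characteristic JPEG degradation.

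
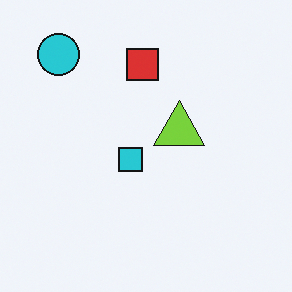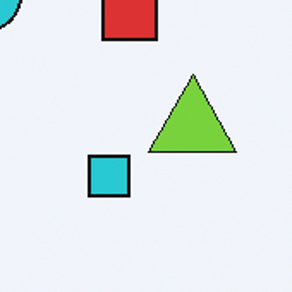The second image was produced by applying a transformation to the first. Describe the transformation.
This is the original image cropped to a noticeably smaller region and rescaled.

The visible shapes are larger and the field of view is narrower; shapes near the original edges may be partly or wholly outside the frame — a crop-and-rescale.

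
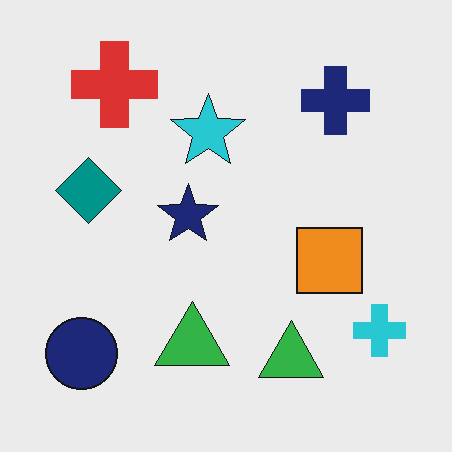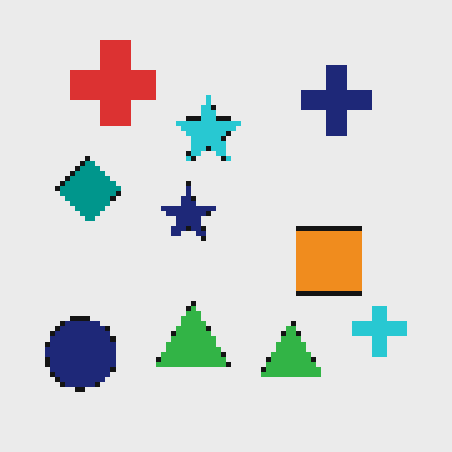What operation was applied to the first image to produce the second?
The transformation is: mildly pixelated.

Shapes are reduced to large square blocks; fine edges and outlines are lost — a downscale-then-upscale (mosaic) effect.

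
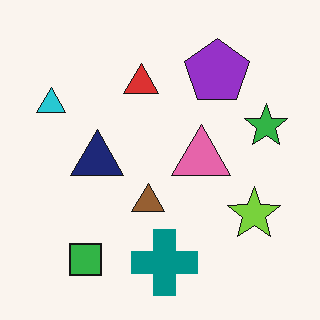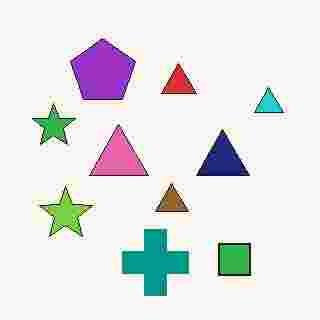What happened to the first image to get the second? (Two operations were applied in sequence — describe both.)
The image was degraded with heavy JPEG compression, then flipped horizontally (left ↔ right).

Blocky 8×8 compression artifacts appear around shape edges and the flat background shows ringing — characteristic JPEG degradation. The cyan triangle is in the top-left of the first image and the top-right of the second — shapes on opposite sides of the vertical midline have swapped in a mirror flip.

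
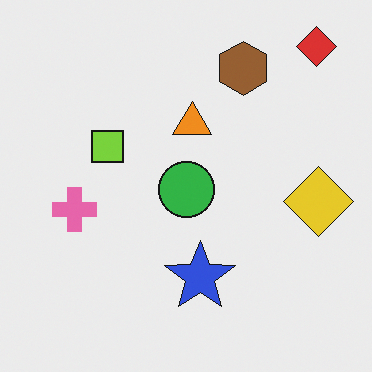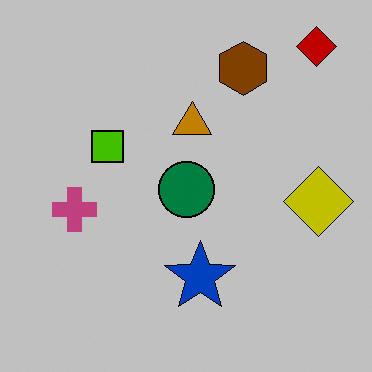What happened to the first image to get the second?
This is the original image aggressively posterized.

Each flat color has snapped to a coarser quantized level — most visibly, the near-white background has dropped to a flat grey.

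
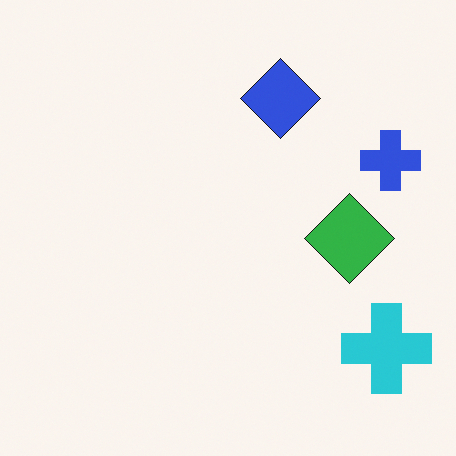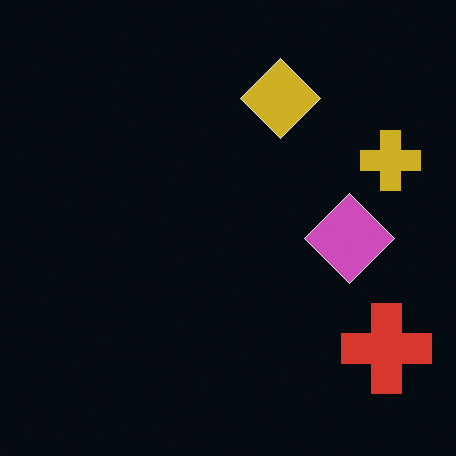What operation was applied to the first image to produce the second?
This is the original image color-inverted (negative).

The light background has become dark and every shape's color is its complement — a photographic negative.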